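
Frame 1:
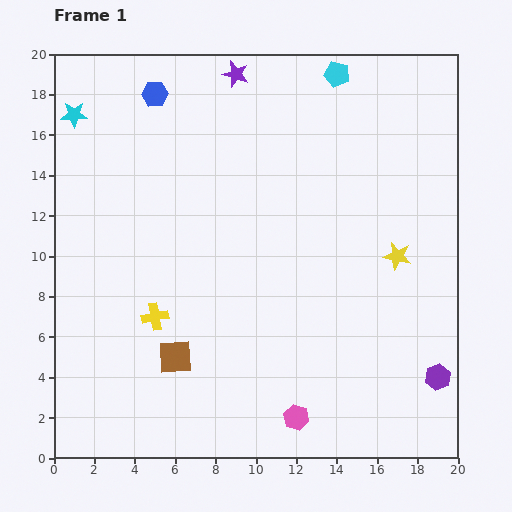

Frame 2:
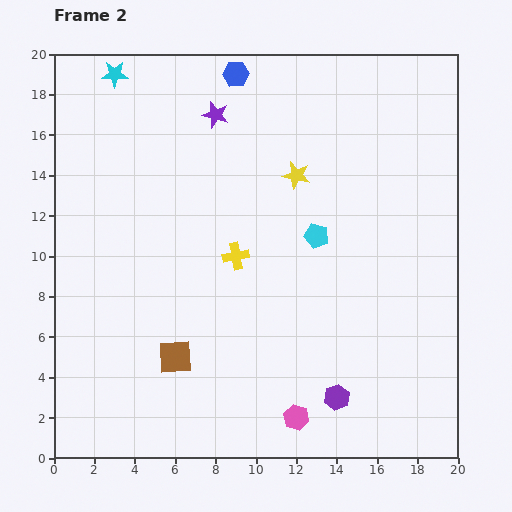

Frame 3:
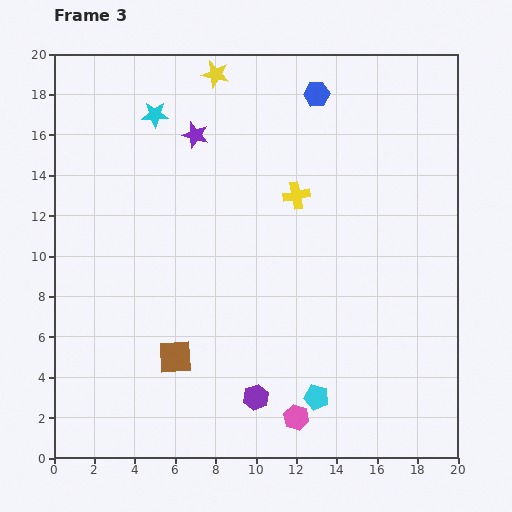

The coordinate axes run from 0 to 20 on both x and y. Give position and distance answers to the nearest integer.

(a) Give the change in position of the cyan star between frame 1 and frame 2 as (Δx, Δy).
(2, 2)

The cyan star was at (1, 17) in frame 1 and (3, 19) in frame 2.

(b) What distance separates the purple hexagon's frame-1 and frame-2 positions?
5

The purple hexagon moved from (19, 4) to (14, 3), a distance of √(5² + 1²) ≈ 5.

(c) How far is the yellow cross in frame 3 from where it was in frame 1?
9

The yellow cross moved from (5, 7) to (12, 13), a distance of √(7² + 6²) ≈ 9.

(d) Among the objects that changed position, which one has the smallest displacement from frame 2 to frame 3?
the purple star

(moved 1)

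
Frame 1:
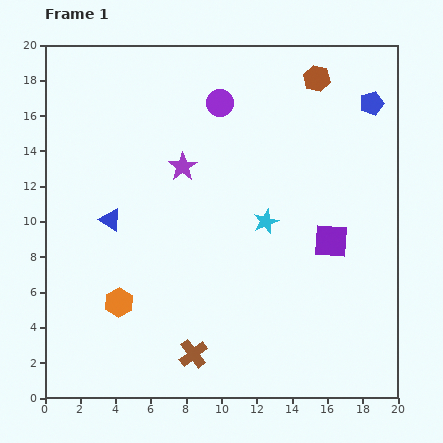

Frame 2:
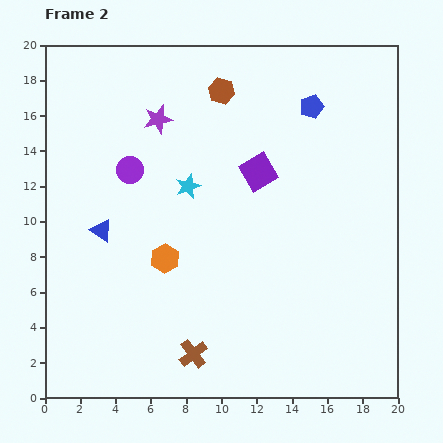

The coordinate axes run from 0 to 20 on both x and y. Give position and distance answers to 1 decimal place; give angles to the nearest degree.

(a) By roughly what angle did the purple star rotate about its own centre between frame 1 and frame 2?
22° clockwise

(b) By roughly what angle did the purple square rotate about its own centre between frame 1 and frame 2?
34° counter-clockwise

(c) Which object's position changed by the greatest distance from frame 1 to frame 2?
the purple circle

(moved 6.4; next 5.7)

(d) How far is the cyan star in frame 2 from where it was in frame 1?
4.8

The cyan star moved from (12.5, 10.0) to (8.1, 12.0), a distance of √(4.4² + 2.0²) ≈ 4.8.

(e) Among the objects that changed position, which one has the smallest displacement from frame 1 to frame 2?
the blue triangle

(moved 0.8)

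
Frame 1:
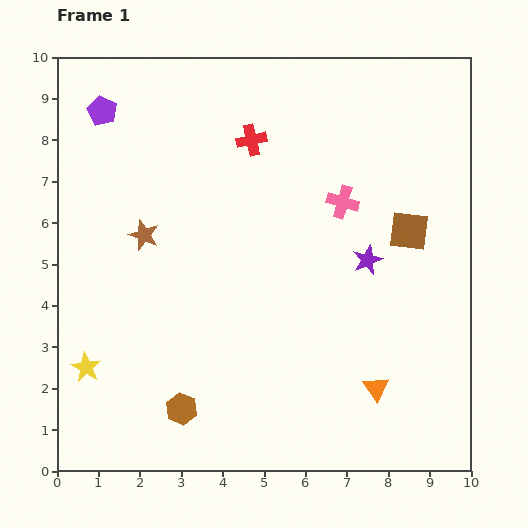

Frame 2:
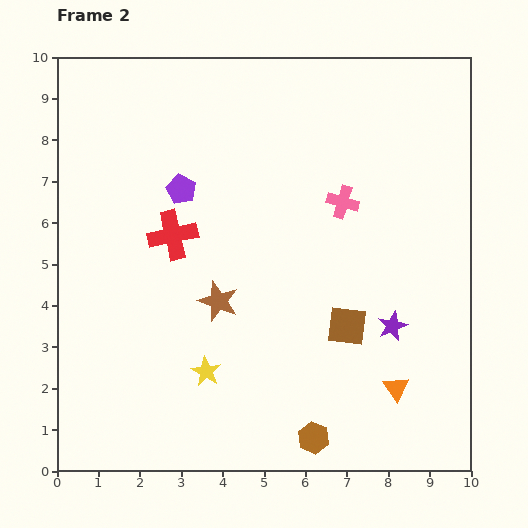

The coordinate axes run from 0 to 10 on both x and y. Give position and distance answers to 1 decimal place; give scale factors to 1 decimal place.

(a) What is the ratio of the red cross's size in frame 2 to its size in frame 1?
1.6×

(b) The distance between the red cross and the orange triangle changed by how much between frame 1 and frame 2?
-0.2

Distance in frame 1: 6.7. Distance in frame 2: 6.5.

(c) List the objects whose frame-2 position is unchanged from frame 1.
the pink cross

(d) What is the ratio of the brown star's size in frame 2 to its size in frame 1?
1.3×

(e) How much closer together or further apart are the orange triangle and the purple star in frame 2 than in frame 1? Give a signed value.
-1.6

Distance in frame 1: 3.1. Distance in frame 2: 1.5.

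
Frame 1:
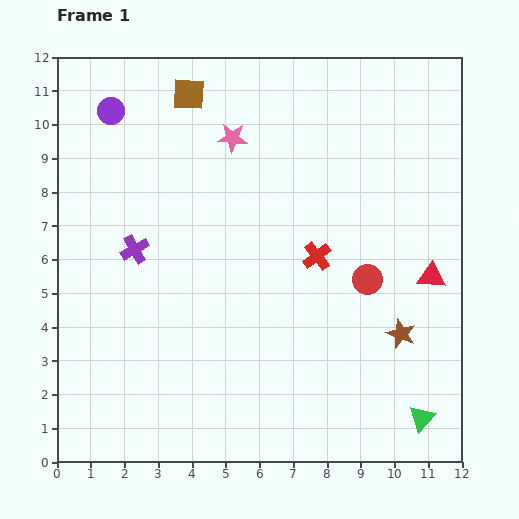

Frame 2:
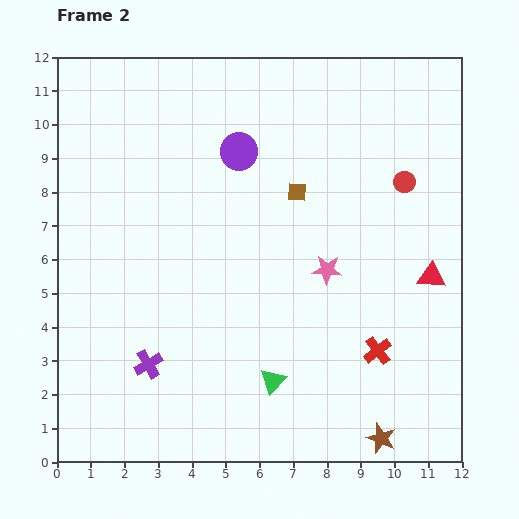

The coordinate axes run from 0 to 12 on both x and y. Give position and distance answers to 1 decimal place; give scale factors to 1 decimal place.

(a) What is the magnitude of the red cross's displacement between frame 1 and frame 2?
3.3

The red cross moved from (7.7, 6.1) to (9.5, 3.3), a distance of √(1.8² + 2.8²) ≈ 3.3.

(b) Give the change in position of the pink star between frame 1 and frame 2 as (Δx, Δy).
(2.8, -3.9)

The pink star was at (5.2, 9.6) in frame 1 and (8.0, 5.7) in frame 2.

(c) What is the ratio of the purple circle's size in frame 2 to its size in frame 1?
1.4×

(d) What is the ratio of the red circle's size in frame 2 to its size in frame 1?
0.7×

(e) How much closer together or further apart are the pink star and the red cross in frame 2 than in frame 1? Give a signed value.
-1.5

Distance in frame 1: 4.3. Distance in frame 2: 2.8.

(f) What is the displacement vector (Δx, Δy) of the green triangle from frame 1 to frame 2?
(-4.4, 1.1)

The green triangle was at (10.8, 1.3) in frame 1 and (6.4, 2.4) in frame 2.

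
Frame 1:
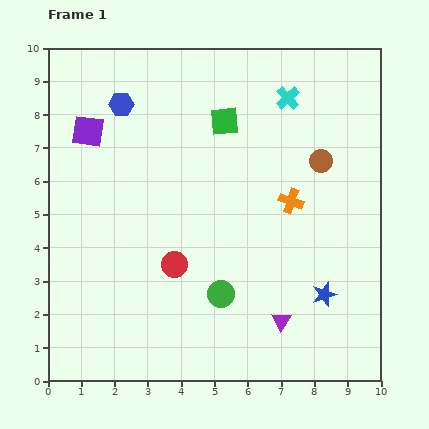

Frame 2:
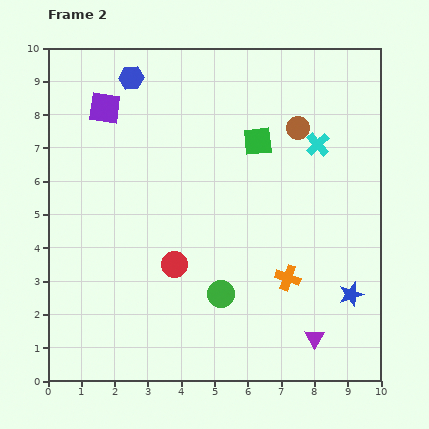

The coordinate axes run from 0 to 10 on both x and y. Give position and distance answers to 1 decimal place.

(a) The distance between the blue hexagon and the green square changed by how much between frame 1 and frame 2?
+1.1

Distance in frame 1: 3.1. Distance in frame 2: 4.2.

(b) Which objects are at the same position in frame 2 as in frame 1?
the green circle, the red circle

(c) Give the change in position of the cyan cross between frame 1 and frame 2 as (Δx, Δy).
(0.9, -1.4)

The cyan cross was at (7.2, 8.5) in frame 1 and (8.1, 7.1) in frame 2.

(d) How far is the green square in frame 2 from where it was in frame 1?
1.2

The green square moved from (5.3, 7.8) to (6.3, 7.2), a distance of √(1.0² + 0.6²) ≈ 1.2.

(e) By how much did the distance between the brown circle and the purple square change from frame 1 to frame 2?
-1.3

Distance in frame 1: 7.1. Distance in frame 2: 5.8.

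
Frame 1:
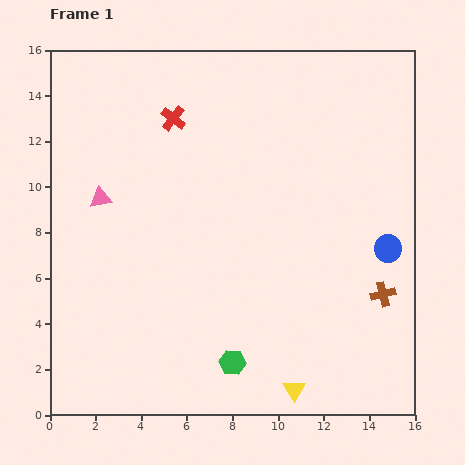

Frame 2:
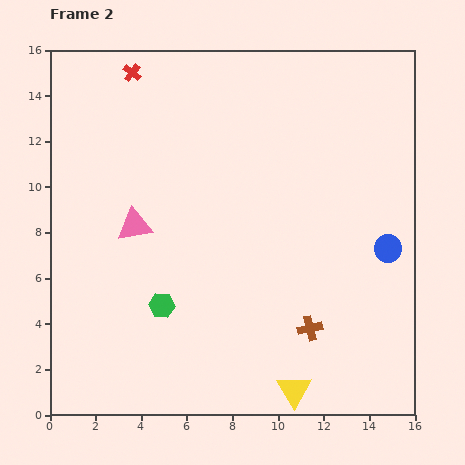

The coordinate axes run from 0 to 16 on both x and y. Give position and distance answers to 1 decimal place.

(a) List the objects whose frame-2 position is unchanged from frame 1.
the blue circle, the yellow triangle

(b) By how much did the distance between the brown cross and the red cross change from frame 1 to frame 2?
+1.6

Distance in frame 1: 12.0. Distance in frame 2: 13.6.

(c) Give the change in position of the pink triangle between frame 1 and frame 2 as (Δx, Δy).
(1.5, -1.2)

The pink triangle was at (2.2, 9.5) in frame 1 and (3.7, 8.3) in frame 2.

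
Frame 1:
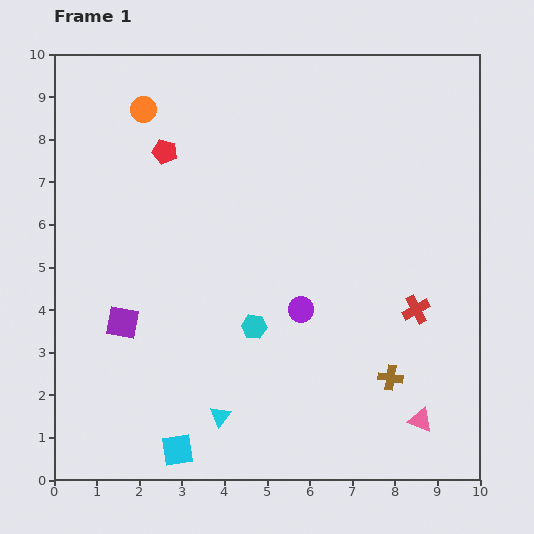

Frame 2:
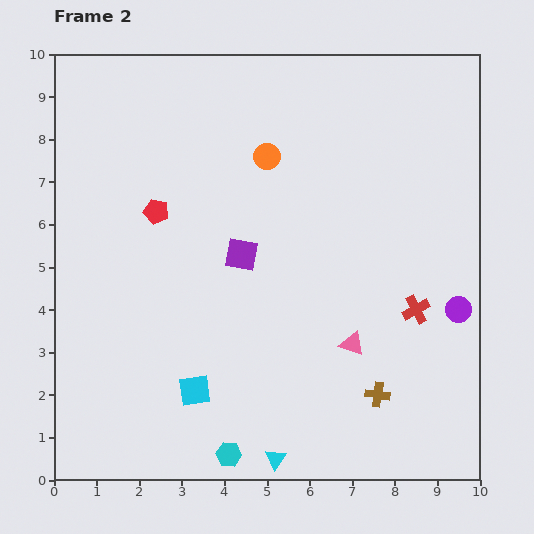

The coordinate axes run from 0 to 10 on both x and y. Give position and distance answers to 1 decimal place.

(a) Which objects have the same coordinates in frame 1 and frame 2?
the red cross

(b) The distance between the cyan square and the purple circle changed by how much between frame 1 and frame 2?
+2.1

Distance in frame 1: 4.4. Distance in frame 2: 6.5.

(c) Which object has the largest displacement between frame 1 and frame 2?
the purple circle

(moved 3.7; next 3.2)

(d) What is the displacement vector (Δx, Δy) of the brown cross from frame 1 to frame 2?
(-0.3, -0.4)

The brown cross was at (7.9, 2.4) in frame 1 and (7.6, 2.0) in frame 2.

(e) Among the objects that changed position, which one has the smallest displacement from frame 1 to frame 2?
the brown cross

(moved 0.5)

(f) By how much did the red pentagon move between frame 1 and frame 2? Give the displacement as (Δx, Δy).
(-0.2, -1.4)

The red pentagon was at (2.6, 7.7) in frame 1 and (2.4, 6.3) in frame 2.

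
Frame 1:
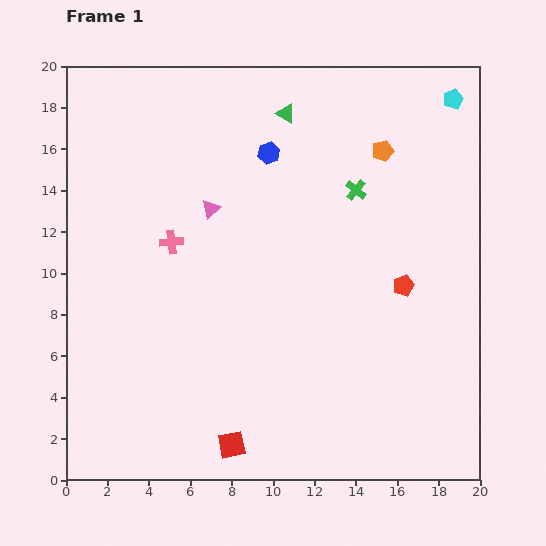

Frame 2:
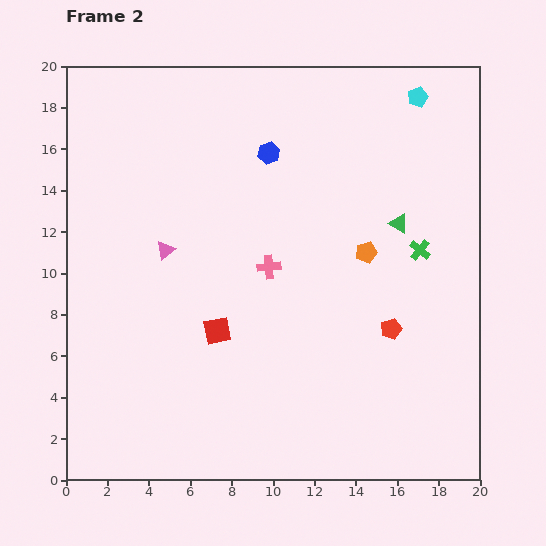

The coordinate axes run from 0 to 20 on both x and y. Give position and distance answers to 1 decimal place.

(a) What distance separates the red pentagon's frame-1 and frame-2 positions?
2.2

The red pentagon moved from (16.3, 9.4) to (15.7, 7.3), a distance of √(0.6² + 2.1²) ≈ 2.2.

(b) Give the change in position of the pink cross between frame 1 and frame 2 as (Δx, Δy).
(4.7, -1.2)

The pink cross was at (5.1, 11.5) in frame 1 and (9.8, 10.3) in frame 2.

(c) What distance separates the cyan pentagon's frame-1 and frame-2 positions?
1.7

The cyan pentagon moved from (18.7, 18.4) to (17.0, 18.5), a distance of √(1.7² + 0.1²) ≈ 1.7.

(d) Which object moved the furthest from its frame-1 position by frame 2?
the green triangle

(moved 7.6; next 5.5)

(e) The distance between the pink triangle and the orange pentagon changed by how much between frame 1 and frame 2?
+0.9

Distance in frame 1: 8.8. Distance in frame 2: 9.7.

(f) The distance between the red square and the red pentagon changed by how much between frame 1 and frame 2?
-2.9

Distance in frame 1: 11.3. Distance in frame 2: 8.4.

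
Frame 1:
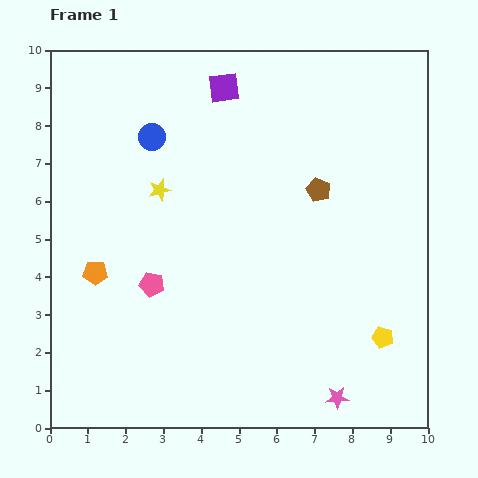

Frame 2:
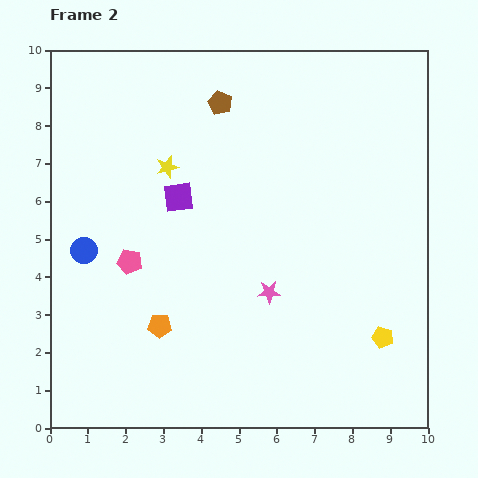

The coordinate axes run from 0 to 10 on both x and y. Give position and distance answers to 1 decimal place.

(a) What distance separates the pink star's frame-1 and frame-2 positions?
3.3

The pink star moved from (7.6, 0.8) to (5.8, 3.6), a distance of √(1.8² + 2.8²) ≈ 3.3.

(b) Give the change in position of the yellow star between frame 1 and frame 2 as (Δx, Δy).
(0.2, 0.6)

The yellow star was at (2.9, 6.3) in frame 1 and (3.1, 6.9) in frame 2.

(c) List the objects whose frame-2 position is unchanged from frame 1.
the yellow pentagon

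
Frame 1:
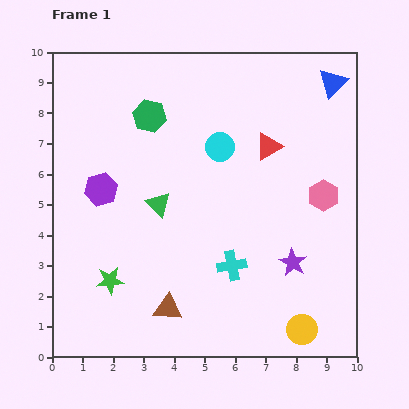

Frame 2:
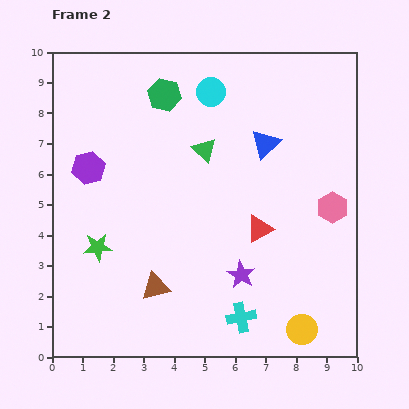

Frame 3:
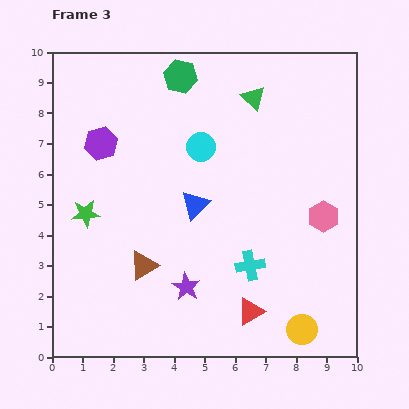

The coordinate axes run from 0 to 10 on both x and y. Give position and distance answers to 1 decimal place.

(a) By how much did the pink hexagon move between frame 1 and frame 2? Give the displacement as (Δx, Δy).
(0.3, -0.4)

The pink hexagon was at (8.9, 5.3) in frame 1 and (9.2, 4.9) in frame 2.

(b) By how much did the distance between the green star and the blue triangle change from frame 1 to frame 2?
-3.3

Distance in frame 1: 9.8. Distance in frame 2: 6.5.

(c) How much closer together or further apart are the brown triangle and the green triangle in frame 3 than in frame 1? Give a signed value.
+3.2

Distance in frame 1: 3.4. Distance in frame 3: 6.6.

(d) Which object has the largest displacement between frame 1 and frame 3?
the blue triangle

(moved 6.0; next 5.4)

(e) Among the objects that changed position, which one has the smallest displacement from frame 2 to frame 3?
the pink hexagon

(moved 0.4)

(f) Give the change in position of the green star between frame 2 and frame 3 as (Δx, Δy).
(-0.4, 1.1)

The green star was at (1.5, 3.6) in frame 2 and (1.1, 4.7) in frame 3.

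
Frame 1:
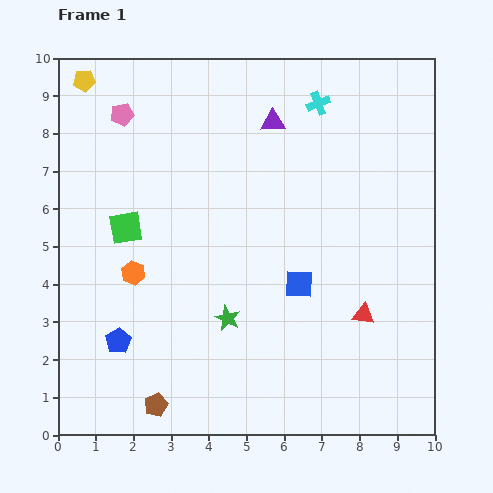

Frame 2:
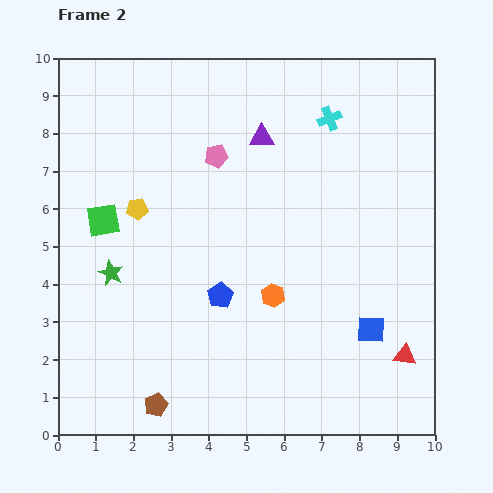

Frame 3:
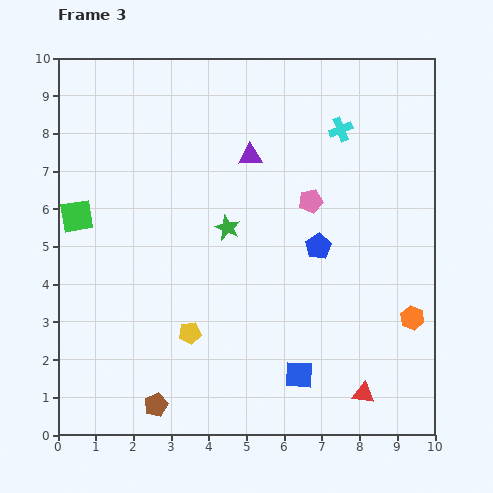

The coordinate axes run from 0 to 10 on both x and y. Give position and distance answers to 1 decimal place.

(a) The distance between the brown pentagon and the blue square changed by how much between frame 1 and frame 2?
+1.0

Distance in frame 1: 5.0. Distance in frame 2: 6.0.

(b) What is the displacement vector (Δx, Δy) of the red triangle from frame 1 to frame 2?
(1.1, -1.1)

The red triangle was at (8.1, 3.2) in frame 1 and (9.2, 2.1) in frame 2.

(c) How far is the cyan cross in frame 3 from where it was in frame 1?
0.9

The cyan cross moved from (6.9, 8.8) to (7.5, 8.1), a distance of √(0.6² + 0.7²) ≈ 0.9.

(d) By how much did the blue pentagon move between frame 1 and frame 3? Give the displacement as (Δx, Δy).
(5.3, 2.5)

The blue pentagon was at (1.6, 2.5) in frame 1 and (6.9, 5.0) in frame 3.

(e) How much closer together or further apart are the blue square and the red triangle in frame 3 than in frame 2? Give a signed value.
+0.7

Distance in frame 2: 1.1. Distance in frame 3: 1.8.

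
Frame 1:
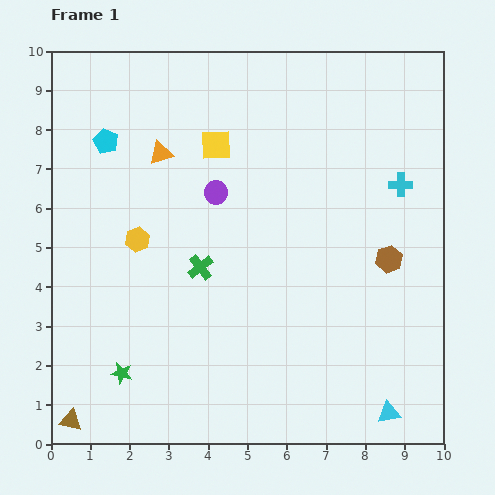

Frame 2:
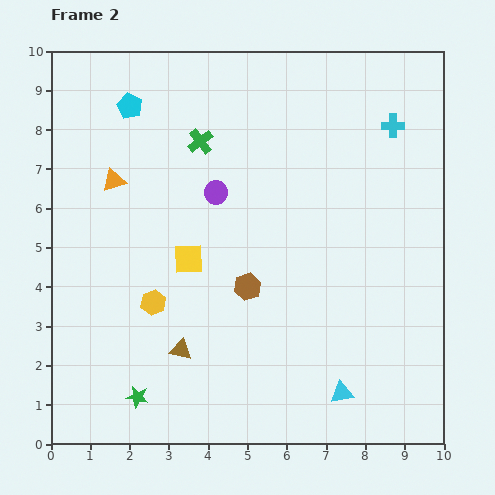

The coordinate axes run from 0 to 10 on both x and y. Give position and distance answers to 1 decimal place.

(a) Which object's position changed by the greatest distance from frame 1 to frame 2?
the brown hexagon

(moved 3.7; next 3.3)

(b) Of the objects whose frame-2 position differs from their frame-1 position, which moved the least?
the green star

(moved 0.7)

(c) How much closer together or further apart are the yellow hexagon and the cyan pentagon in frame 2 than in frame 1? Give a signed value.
+2.4

Distance in frame 1: 2.6. Distance in frame 2: 5.0.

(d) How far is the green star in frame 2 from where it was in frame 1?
0.7

The green star moved from (1.8, 1.8) to (2.2, 1.2), a distance of √(0.4² + 0.6²) ≈ 0.7.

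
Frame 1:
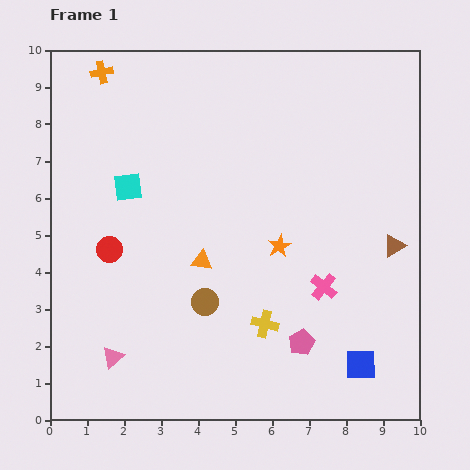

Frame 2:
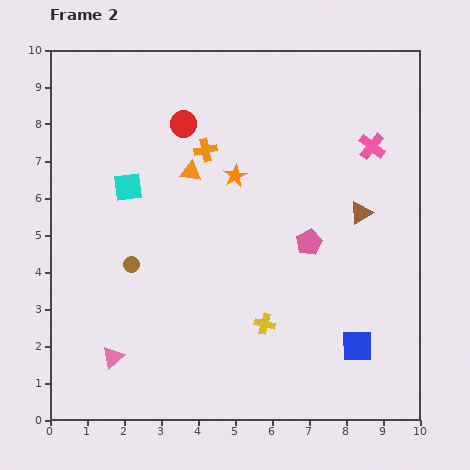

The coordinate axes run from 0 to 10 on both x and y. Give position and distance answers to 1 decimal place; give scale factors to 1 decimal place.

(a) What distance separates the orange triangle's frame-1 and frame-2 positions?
2.4

The orange triangle moved from (4.1, 4.3) to (3.8, 6.7), a distance of √(0.3² + 2.4²) ≈ 2.4.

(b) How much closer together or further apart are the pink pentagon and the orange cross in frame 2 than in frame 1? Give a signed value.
-5.3

Distance in frame 1: 9.1. Distance in frame 2: 3.8.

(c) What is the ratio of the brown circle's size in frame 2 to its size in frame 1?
0.6×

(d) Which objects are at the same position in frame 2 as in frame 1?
the pink triangle, the yellow cross, the cyan square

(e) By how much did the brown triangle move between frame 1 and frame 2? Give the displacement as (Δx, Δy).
(-0.9, 0.9)

The brown triangle was at (9.3, 4.7) in frame 1 and (8.4, 5.6) in frame 2.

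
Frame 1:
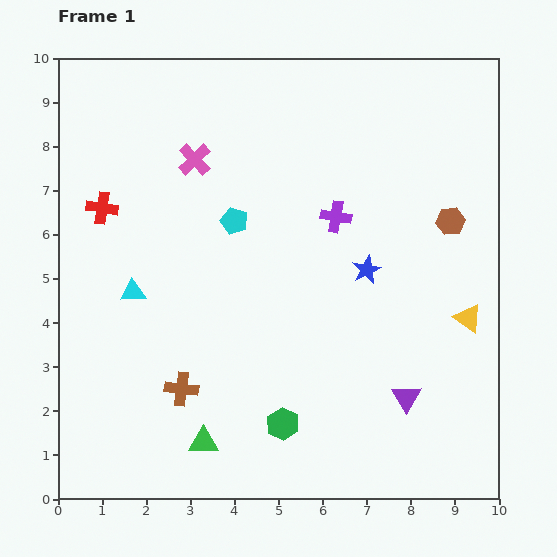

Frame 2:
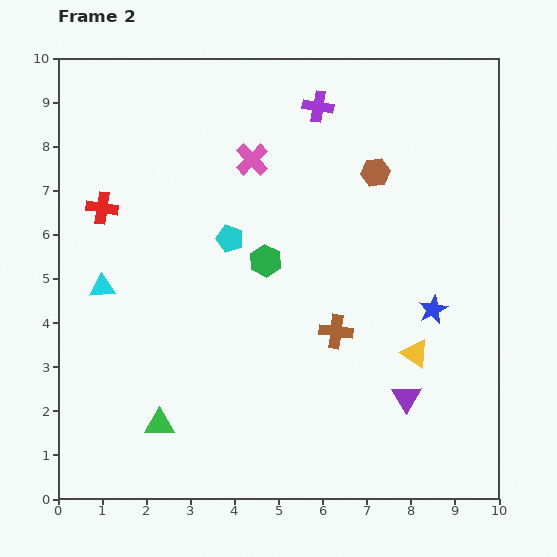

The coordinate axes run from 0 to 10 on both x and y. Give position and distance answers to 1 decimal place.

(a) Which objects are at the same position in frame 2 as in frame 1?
the red cross, the purple triangle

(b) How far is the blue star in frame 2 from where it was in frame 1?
1.7

The blue star moved from (7.0, 5.2) to (8.5, 4.3), a distance of √(1.5² + 0.9²) ≈ 1.7.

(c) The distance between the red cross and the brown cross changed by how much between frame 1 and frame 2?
+1.5

Distance in frame 1: 4.5. Distance in frame 2: 6.0.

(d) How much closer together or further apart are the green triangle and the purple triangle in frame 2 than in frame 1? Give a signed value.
+0.9

Distance in frame 1: 4.7. Distance in frame 2: 5.6.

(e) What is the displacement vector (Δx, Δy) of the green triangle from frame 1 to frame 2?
(-1.0, 0.4)

The green triangle was at (3.3, 1.3) in frame 1 and (2.3, 1.7) in frame 2.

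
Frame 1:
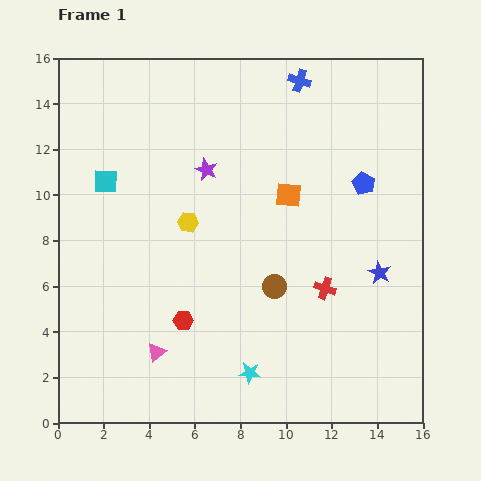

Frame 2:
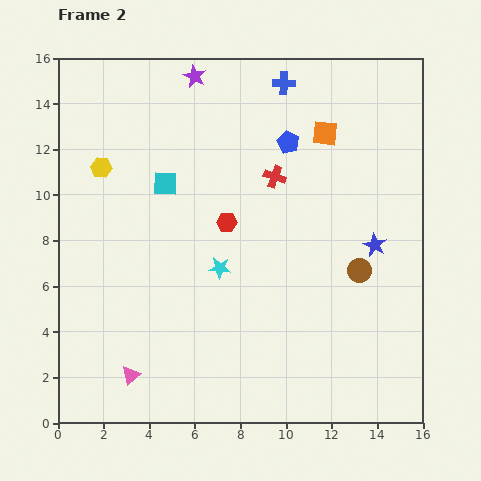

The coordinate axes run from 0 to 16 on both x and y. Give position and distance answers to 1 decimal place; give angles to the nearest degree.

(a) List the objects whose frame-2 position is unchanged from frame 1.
none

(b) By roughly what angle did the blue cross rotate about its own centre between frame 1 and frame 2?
15° counter-clockwise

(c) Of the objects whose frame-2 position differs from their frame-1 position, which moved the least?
the blue cross

(moved 0.7)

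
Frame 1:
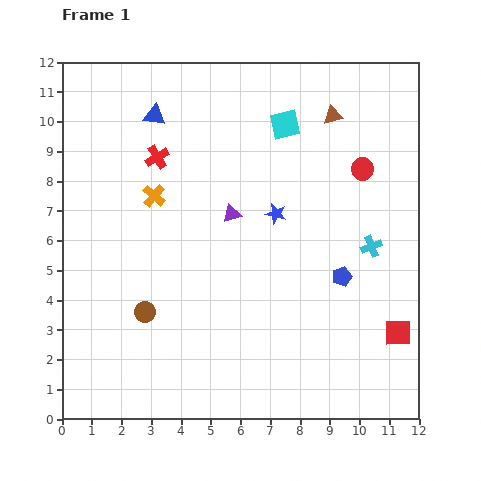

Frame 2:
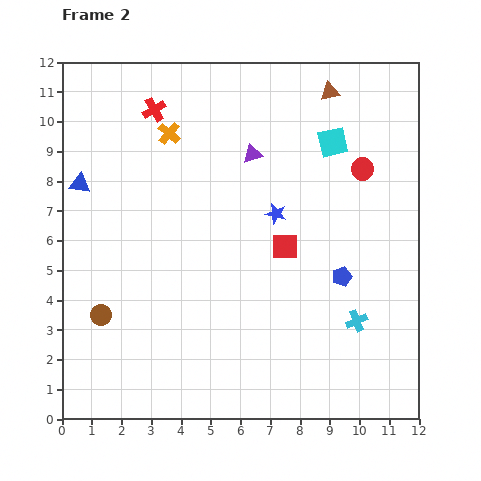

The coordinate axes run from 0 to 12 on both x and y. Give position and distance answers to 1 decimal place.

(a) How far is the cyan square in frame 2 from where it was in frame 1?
1.7

The cyan square moved from (7.5, 9.9) to (9.1, 9.3), a distance of √(1.6² + 0.6²) ≈ 1.7.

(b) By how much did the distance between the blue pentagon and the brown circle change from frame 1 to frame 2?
+1.5

Distance in frame 1: 6.7. Distance in frame 2: 8.2.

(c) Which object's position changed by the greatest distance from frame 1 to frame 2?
the red square

(moved 4.8; next 3.4)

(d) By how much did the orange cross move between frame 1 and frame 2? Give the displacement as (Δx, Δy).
(0.5, 2.1)

The orange cross was at (3.1, 7.5) in frame 1 and (3.6, 9.6) in frame 2.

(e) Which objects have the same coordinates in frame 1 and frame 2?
the blue pentagon, the red circle, the blue star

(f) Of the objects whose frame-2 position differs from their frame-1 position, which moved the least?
the brown triangle

(moved 0.8)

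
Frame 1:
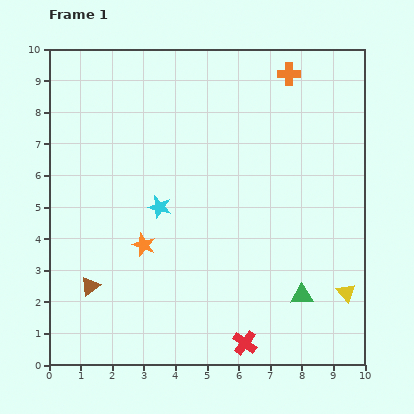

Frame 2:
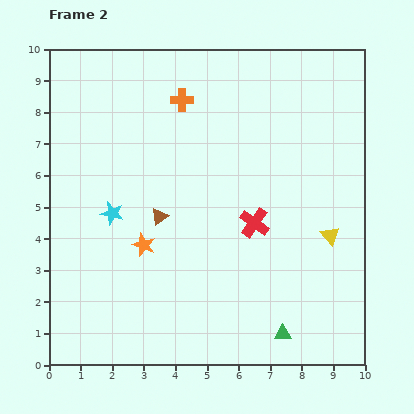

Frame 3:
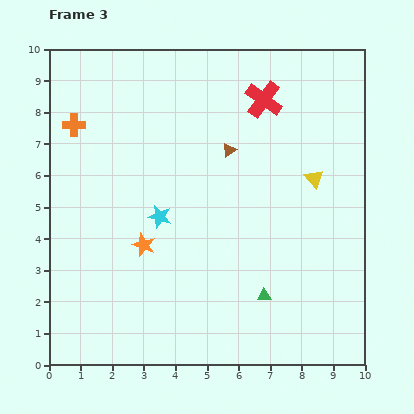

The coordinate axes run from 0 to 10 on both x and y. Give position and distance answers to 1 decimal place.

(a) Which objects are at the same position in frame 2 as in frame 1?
the orange star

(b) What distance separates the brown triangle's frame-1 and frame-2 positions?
3.1

The brown triangle moved from (1.3, 2.5) to (3.5, 4.7), a distance of √(2.2² + 2.2²) ≈ 3.1.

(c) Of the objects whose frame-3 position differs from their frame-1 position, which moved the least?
the cyan star

(moved 0.3)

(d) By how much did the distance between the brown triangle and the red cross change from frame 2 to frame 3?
-1.1

Distance in frame 2: 3.0. Distance in frame 3: 1.9.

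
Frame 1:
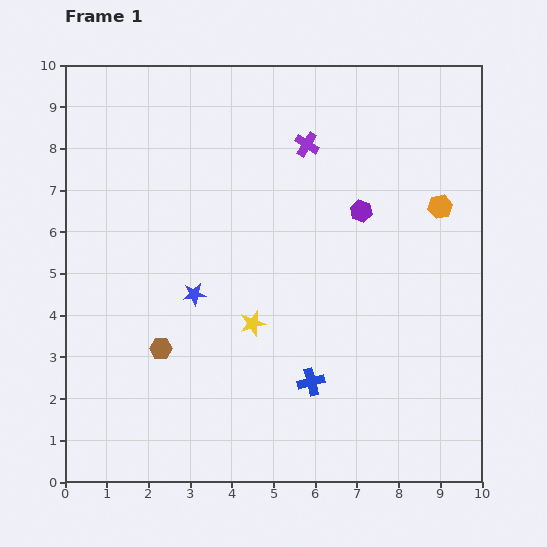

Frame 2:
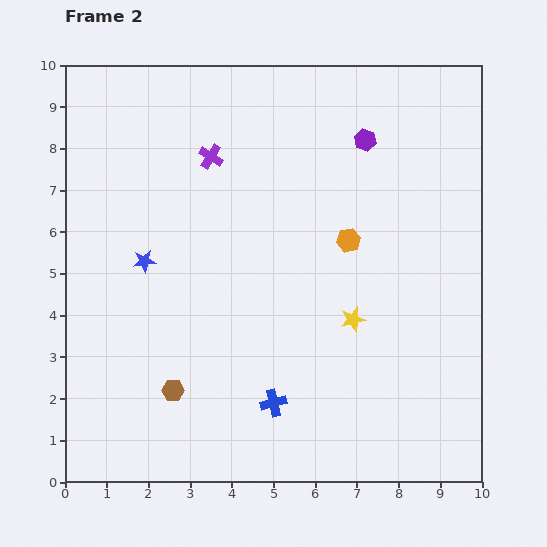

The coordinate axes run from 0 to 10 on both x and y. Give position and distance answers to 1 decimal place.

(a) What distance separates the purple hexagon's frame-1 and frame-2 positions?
1.7

The purple hexagon moved from (7.1, 6.5) to (7.2, 8.2), a distance of √(0.1² + 1.7²) ≈ 1.7.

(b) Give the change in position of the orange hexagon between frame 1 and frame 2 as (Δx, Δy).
(-2.2, -0.8)

The orange hexagon was at (9.0, 6.6) in frame 1 and (6.8, 5.8) in frame 2.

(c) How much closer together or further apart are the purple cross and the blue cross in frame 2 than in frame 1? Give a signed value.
+0.4

Distance in frame 1: 5.7. Distance in frame 2: 6.1.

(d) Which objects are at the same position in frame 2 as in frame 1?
none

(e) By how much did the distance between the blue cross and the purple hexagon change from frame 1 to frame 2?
+2.4

Distance in frame 1: 4.3. Distance in frame 2: 6.7.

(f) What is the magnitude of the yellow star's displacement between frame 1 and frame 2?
2.4

The yellow star moved from (4.5, 3.8) to (6.9, 3.9), a distance of √(2.4² + 0.1²) ≈ 2.4.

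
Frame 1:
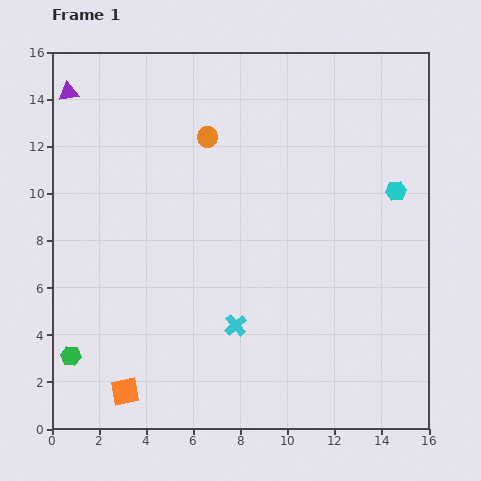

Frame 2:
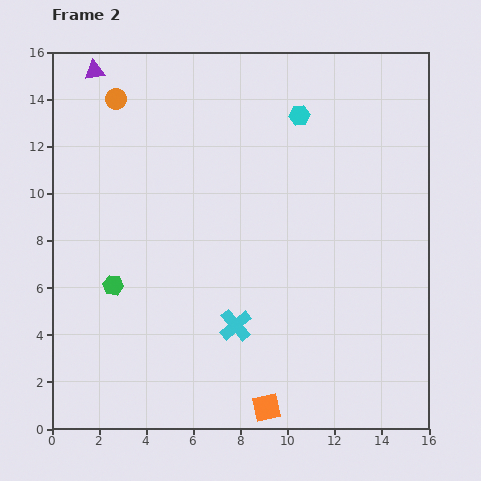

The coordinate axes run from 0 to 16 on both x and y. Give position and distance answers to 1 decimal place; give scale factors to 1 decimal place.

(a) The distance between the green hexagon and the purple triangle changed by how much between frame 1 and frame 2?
-2.1

Distance in frame 1: 11.2. Distance in frame 2: 9.1.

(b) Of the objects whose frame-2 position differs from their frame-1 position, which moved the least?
the purple triangle

(moved 1.4)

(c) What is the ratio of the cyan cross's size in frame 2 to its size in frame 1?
1.5×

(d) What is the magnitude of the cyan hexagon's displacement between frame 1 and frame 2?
5.2

The cyan hexagon moved from (14.6, 10.1) to (10.5, 13.3), a distance of √(4.1² + 3.2²) ≈ 5.2.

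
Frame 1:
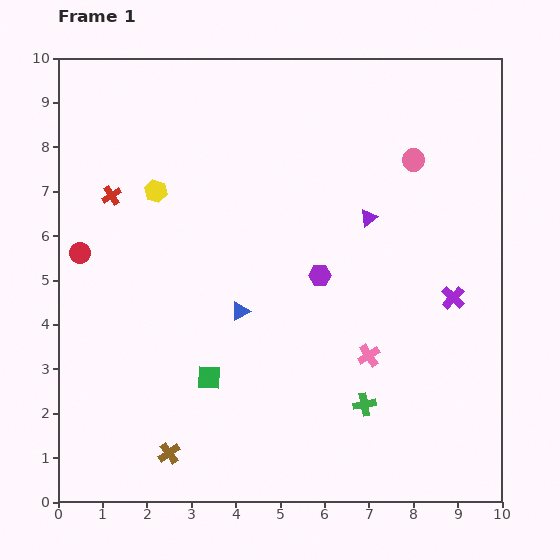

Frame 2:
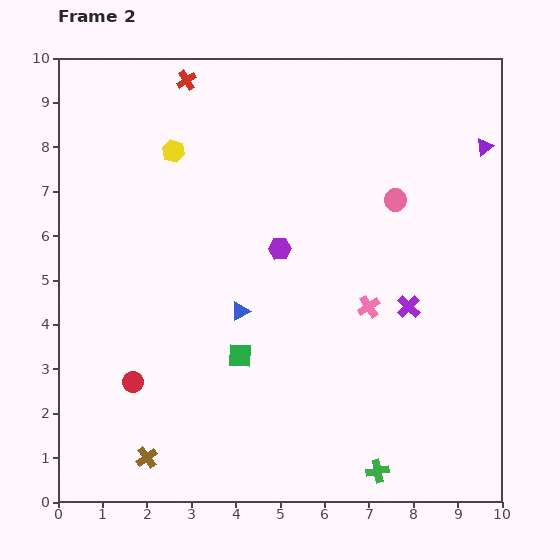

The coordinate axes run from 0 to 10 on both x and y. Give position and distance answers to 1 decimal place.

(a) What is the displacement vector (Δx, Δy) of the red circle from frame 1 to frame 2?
(1.2, -2.9)

The red circle was at (0.5, 5.6) in frame 1 and (1.7, 2.7) in frame 2.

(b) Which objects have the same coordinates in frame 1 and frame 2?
the blue triangle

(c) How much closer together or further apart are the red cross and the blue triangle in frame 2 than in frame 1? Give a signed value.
+1.4

Distance in frame 1: 3.9. Distance in frame 2: 5.3.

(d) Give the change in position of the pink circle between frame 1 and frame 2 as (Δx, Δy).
(-0.4, -0.9)

The pink circle was at (8.0, 7.7) in frame 1 and (7.6, 6.8) in frame 2.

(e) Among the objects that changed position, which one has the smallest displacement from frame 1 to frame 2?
the brown cross

(moved 0.5)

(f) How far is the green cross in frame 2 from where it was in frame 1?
1.5

The green cross moved from (6.9, 2.2) to (7.2, 0.7), a distance of √(0.3² + 1.5²) ≈ 1.5.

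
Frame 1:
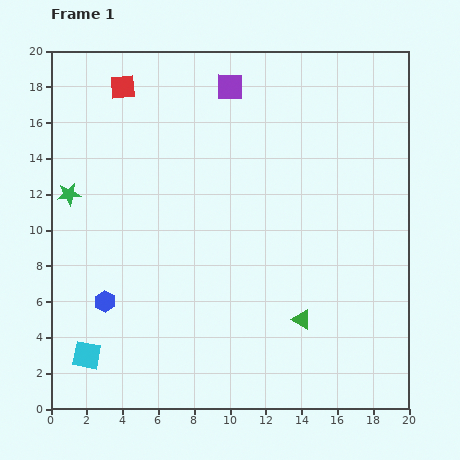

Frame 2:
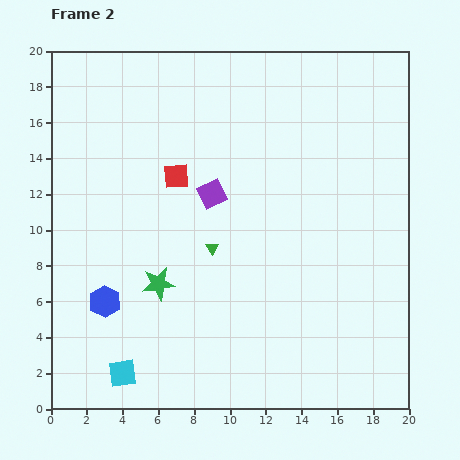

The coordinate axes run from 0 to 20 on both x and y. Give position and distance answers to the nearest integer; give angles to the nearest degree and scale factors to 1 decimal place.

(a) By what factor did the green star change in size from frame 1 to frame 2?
1.4×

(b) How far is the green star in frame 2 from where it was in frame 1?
7

The green star moved from (1, 12) to (6, 7), a distance of √(5² + 5²) ≈ 7.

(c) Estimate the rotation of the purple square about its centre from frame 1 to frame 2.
27° counter-clockwise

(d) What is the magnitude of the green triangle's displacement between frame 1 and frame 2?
6

The green triangle moved from (14, 5) to (9, 9), a distance of √(5² + 4²) ≈ 6.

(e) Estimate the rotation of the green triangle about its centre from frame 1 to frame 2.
29° clockwise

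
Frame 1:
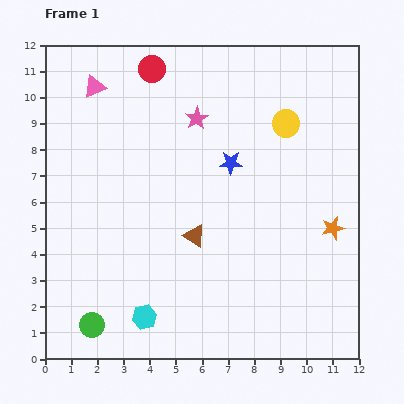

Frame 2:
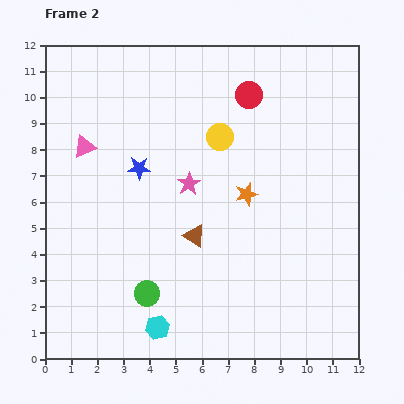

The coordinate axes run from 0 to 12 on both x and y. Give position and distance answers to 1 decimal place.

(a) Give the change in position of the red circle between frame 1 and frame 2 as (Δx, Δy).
(3.7, -1.0)

The red circle was at (4.1, 11.1) in frame 1 and (7.8, 10.1) in frame 2.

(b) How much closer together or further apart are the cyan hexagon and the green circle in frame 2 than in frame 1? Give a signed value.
-0.6

Distance in frame 1: 2.0. Distance in frame 2: 1.4.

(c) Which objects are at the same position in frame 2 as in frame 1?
the brown triangle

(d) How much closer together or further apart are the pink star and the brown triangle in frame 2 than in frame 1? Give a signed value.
-2.5

Distance in frame 1: 4.5. Distance in frame 2: 2.0.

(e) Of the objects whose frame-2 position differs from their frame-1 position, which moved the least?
the cyan hexagon

(moved 0.6)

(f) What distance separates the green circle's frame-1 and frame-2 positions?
2.4

The green circle moved from (1.8, 1.3) to (3.9, 2.5), a distance of √(2.1² + 1.2²) ≈ 2.4.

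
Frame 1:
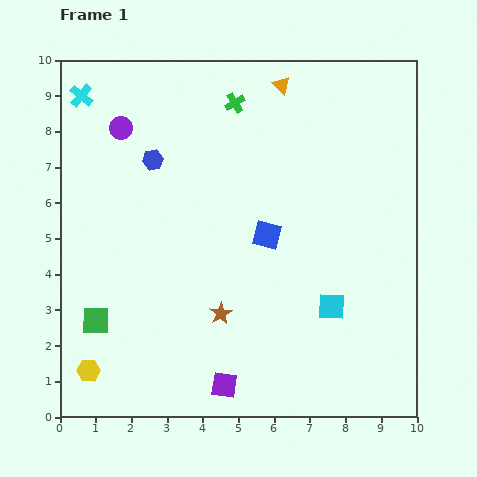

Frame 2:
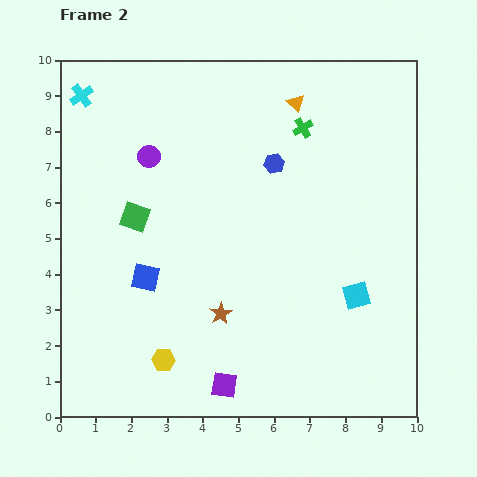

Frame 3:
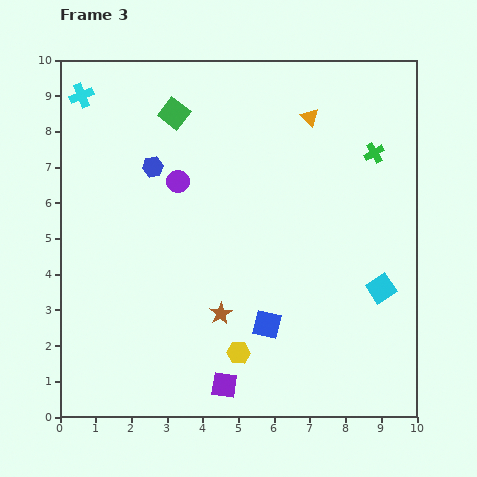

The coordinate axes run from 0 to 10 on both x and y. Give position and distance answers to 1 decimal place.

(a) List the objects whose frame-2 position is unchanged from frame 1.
the purple square, the cyan cross, the brown star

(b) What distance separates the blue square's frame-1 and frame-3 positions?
2.5

The blue square moved from (5.8, 5.1) to (5.8, 2.6), a distance of √(0.0² + 2.5²) ≈ 2.5.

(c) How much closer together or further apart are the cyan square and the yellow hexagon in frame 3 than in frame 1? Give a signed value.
-2.6

Distance in frame 1: 7.0. Distance in frame 3: 4.4.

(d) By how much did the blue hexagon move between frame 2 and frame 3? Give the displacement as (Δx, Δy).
(-3.4, -0.1)

The blue hexagon was at (6.0, 7.1) in frame 2 and (2.6, 7.0) in frame 3.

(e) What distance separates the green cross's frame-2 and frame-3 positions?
2.1

The green cross moved from (6.8, 8.1) to (8.8, 7.4), a distance of √(2.0² + 0.7²) ≈ 2.1.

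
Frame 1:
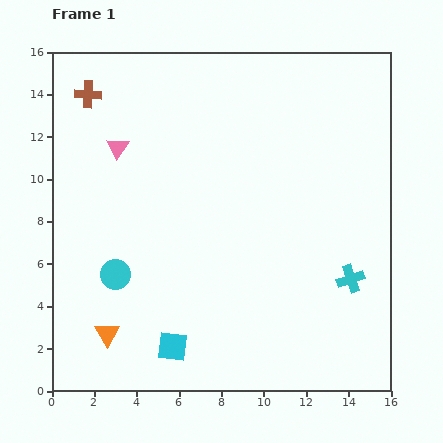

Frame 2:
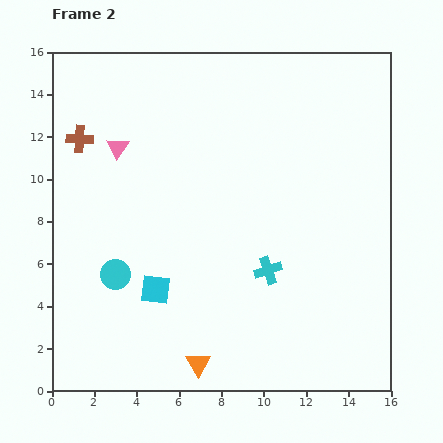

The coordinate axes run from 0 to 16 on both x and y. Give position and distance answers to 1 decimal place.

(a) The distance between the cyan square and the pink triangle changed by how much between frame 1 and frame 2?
-2.9

Distance in frame 1: 9.8. Distance in frame 2: 6.9.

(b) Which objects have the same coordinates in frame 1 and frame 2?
the cyan circle, the pink triangle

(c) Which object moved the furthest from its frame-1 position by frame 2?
the orange triangle

(moved 4.5; next 3.9)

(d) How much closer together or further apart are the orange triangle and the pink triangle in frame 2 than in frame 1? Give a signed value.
+2.1

Distance in frame 1: 8.8. Distance in frame 2: 10.9.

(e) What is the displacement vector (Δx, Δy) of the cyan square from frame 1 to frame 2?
(-0.8, 2.7)

The cyan square was at (5.7, 2.1) in frame 1 and (4.9, 4.8) in frame 2.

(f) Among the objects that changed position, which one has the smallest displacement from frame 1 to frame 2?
the brown cross

(moved 2.1)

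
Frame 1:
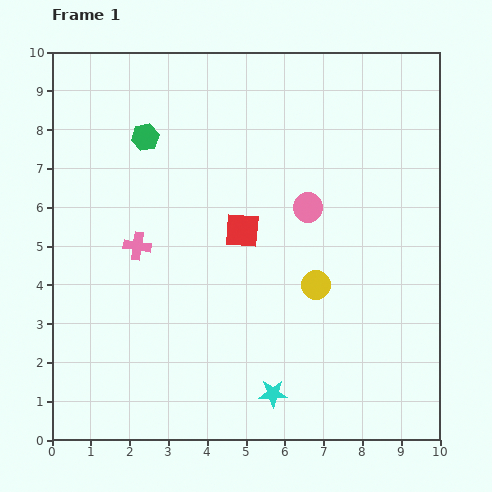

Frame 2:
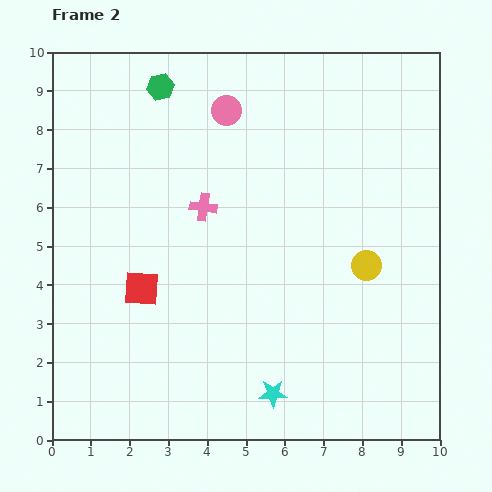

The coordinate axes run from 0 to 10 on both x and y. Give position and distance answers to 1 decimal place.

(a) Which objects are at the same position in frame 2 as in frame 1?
the cyan star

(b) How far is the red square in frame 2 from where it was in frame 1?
3.0

The red square moved from (4.9, 5.4) to (2.3, 3.9), a distance of √(2.6² + 1.5²) ≈ 3.0.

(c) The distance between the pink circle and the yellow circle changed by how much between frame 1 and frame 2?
+3.4

Distance in frame 1: 2.0. Distance in frame 2: 5.4.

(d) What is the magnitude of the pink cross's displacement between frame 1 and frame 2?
2.0

The pink cross moved from (2.2, 5.0) to (3.9, 6.0), a distance of √(1.7² + 1.0²) ≈ 2.0.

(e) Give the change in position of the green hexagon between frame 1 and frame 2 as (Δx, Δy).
(0.4, 1.3)

The green hexagon was at (2.4, 7.8) in frame 1 and (2.8, 9.1) in frame 2.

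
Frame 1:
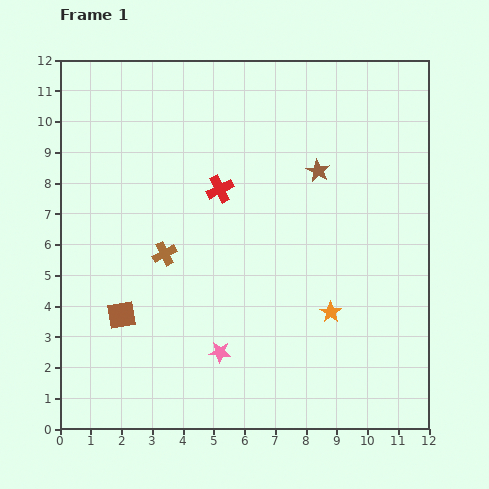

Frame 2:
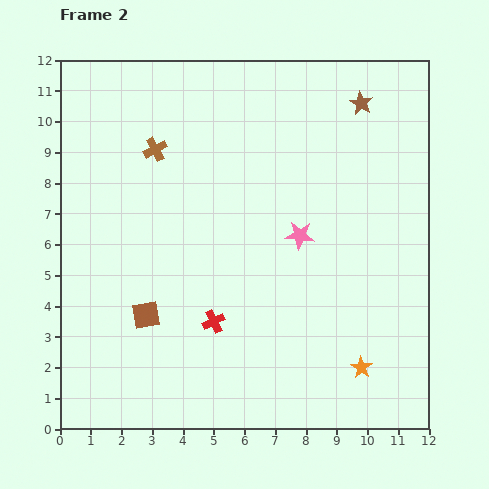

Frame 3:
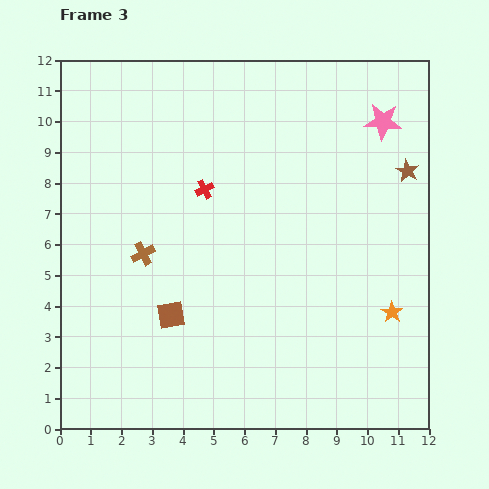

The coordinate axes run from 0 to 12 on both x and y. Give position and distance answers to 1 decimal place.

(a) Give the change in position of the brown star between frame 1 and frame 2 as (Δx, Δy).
(1.4, 2.2)

The brown star was at (8.4, 8.4) in frame 1 and (9.8, 10.6) in frame 2.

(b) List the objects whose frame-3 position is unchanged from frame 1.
none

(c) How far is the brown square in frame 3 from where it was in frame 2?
0.8

The brown square moved from (2.8, 3.7) to (3.6, 3.7), a distance of √(0.8² + 0.0²) ≈ 0.8.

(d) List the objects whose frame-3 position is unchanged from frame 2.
none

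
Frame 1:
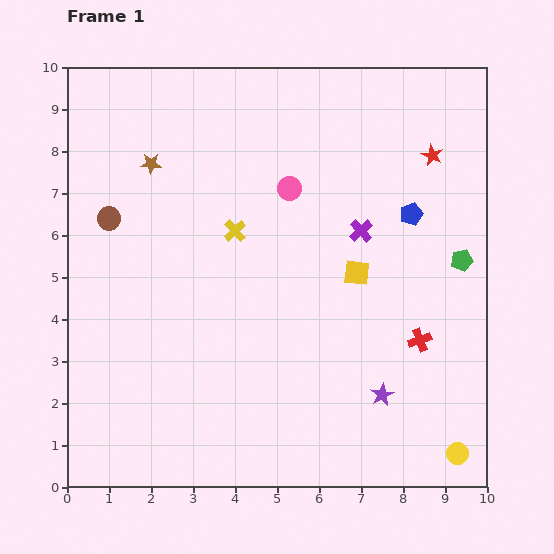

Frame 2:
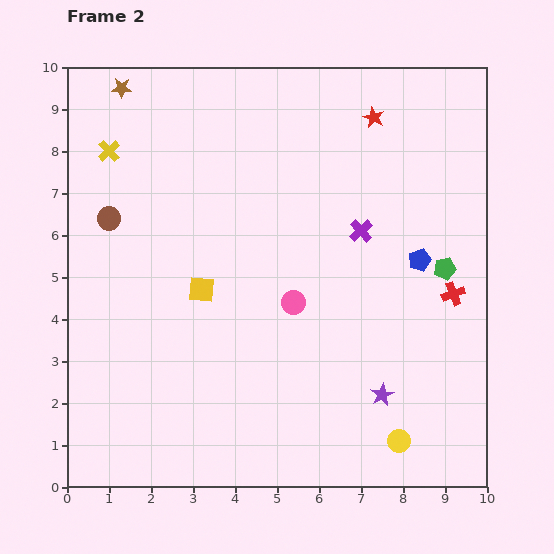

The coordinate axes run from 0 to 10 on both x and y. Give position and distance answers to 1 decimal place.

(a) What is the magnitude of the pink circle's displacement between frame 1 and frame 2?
2.7

The pink circle moved from (5.3, 7.1) to (5.4, 4.4), a distance of √(0.1² + 2.7²) ≈ 2.7.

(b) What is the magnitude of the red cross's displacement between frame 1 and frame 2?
1.4

The red cross moved from (8.4, 3.5) to (9.2, 4.6), a distance of √(0.8² + 1.1²) ≈ 1.4.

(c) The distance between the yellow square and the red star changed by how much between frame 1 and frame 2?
+2.5

Distance in frame 1: 3.3. Distance in frame 2: 5.8.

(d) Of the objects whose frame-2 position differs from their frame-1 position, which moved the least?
the green pentagon

(moved 0.4)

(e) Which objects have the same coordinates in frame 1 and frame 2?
the purple star, the purple cross, the brown circle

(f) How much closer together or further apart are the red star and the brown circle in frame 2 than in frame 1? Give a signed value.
-1.1

Distance in frame 1: 7.8. Distance in frame 2: 6.7.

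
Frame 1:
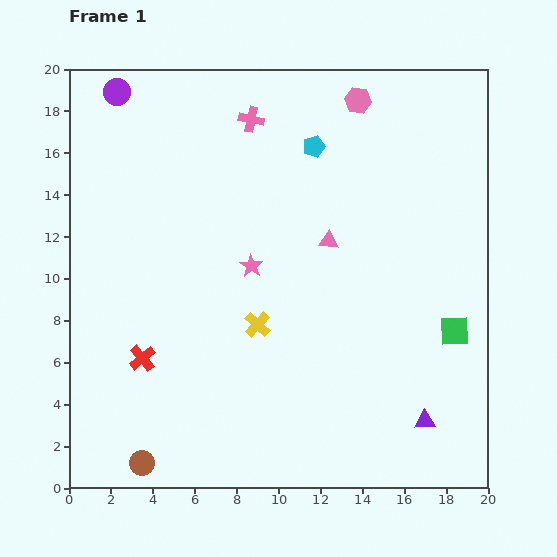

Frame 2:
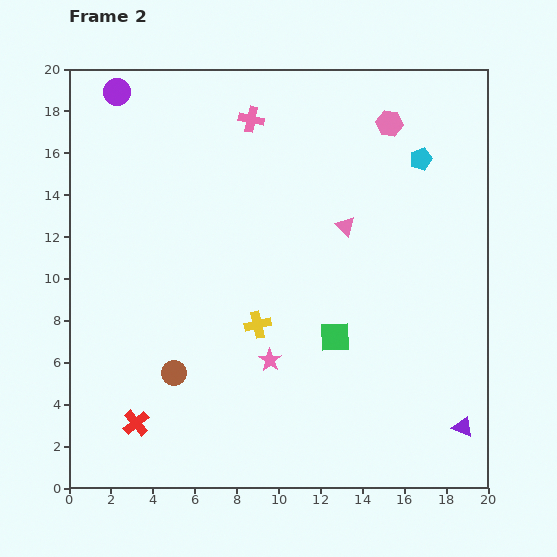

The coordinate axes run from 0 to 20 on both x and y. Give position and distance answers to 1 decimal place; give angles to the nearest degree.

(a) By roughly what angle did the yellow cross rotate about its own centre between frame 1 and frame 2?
37° clockwise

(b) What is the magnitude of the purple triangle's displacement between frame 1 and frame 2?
1.8

The purple triangle moved from (17.0, 3.2) to (18.8, 2.9), a distance of √(1.8² + 0.3²) ≈ 1.8.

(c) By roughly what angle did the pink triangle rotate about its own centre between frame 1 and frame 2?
39° clockwise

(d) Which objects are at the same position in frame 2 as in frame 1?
the purple circle, the pink cross, the yellow cross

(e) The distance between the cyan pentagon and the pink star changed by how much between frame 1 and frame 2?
+5.6

Distance in frame 1: 6.4. Distance in frame 2: 12.0.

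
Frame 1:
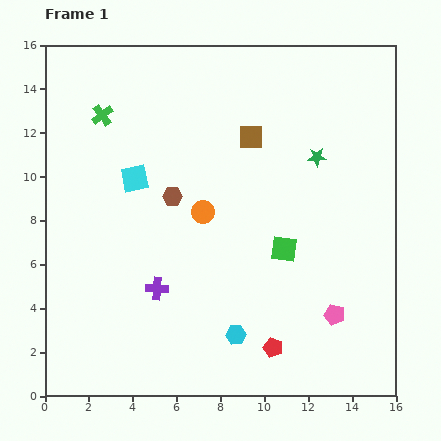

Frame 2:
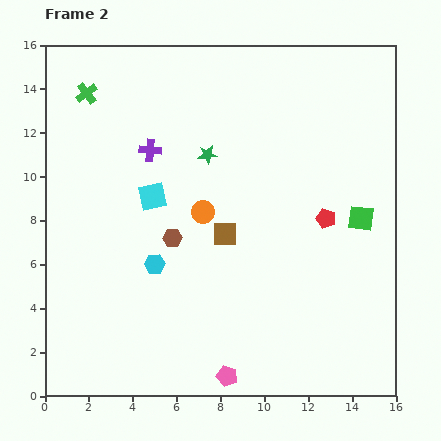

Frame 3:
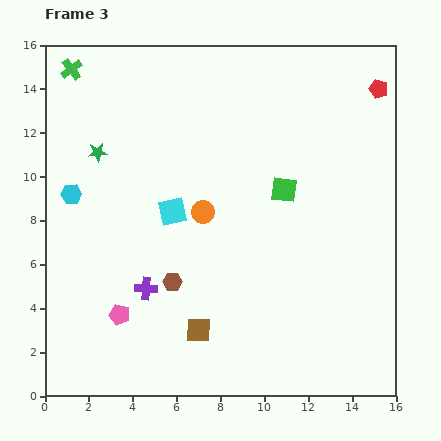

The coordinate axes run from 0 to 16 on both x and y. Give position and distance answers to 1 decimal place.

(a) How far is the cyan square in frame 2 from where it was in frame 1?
1.1

The cyan square moved from (4.1, 9.9) to (4.9, 9.1), a distance of √(0.8² + 0.8²) ≈ 1.1.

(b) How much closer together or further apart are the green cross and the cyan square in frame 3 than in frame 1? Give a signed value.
+4.7

Distance in frame 1: 3.3. Distance in frame 3: 8.0.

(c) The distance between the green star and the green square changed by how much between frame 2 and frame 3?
+1.1

Distance in frame 2: 7.6. Distance in frame 3: 8.7.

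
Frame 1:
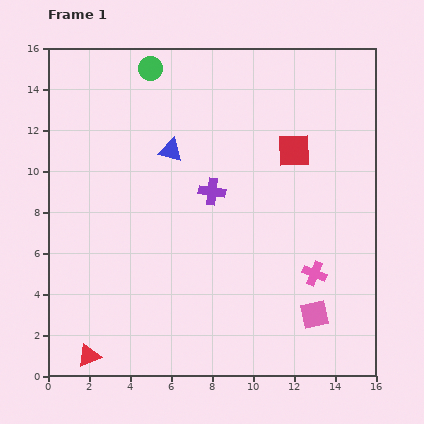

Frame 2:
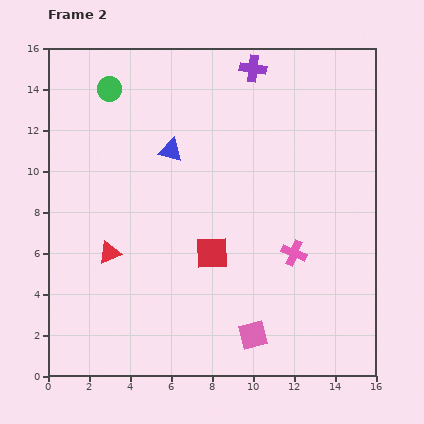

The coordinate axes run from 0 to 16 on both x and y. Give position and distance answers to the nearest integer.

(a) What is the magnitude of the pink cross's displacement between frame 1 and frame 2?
1

The pink cross moved from (13, 5) to (12, 6), a distance of √(1² + 1²) ≈ 1.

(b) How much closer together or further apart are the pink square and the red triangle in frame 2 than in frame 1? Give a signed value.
-3

Distance in frame 1: 11. Distance in frame 2: 8.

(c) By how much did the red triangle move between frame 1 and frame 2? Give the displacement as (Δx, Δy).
(1, 5)

The red triangle was at (2, 1) in frame 1 and (3, 6) in frame 2.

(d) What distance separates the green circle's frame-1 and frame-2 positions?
2

The green circle moved from (5, 15) to (3, 14), a distance of √(2² + 1²) ≈ 2.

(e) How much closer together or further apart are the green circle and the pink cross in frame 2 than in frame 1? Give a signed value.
-1

Distance in frame 1: 13. Distance in frame 2: 12.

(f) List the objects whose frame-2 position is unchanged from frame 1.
the blue triangle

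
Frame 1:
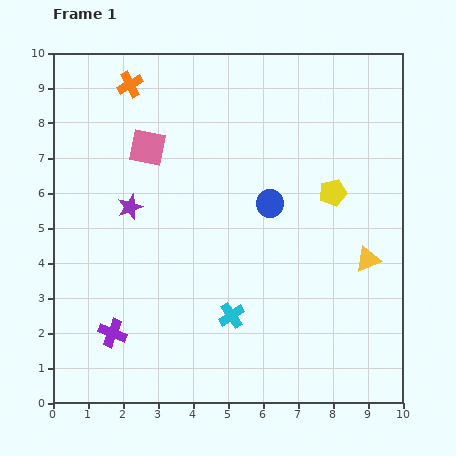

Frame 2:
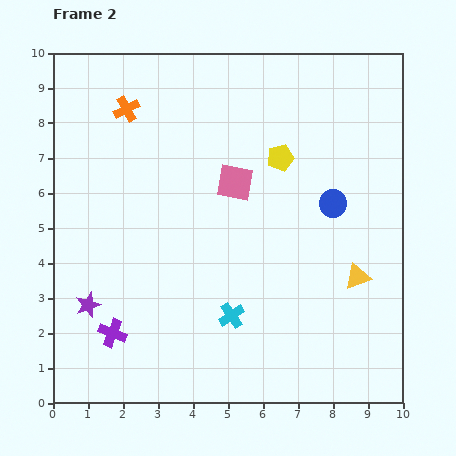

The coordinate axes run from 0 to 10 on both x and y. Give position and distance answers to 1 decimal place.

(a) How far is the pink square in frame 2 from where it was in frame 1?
2.7

The pink square moved from (2.7, 7.3) to (5.2, 6.3), a distance of √(2.5² + 1.0²) ≈ 2.7.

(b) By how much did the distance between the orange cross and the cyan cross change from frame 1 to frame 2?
-0.6

Distance in frame 1: 7.2. Distance in frame 2: 6.6.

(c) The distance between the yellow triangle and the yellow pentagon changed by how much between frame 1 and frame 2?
+1.9

Distance in frame 1: 2.1. Distance in frame 2: 4.0.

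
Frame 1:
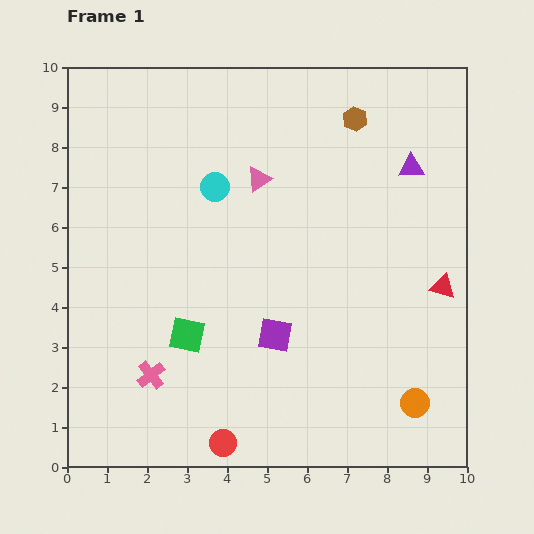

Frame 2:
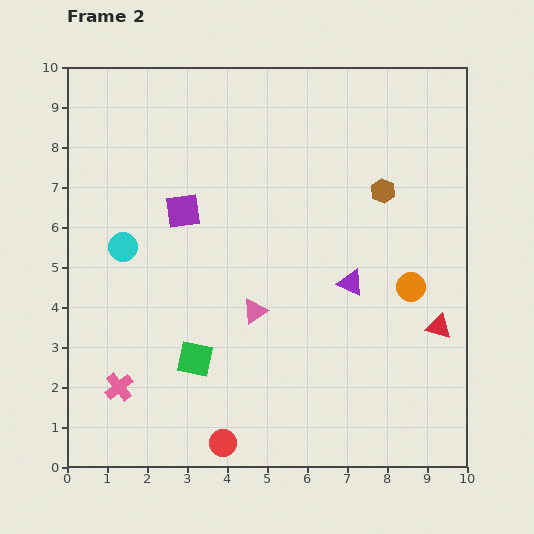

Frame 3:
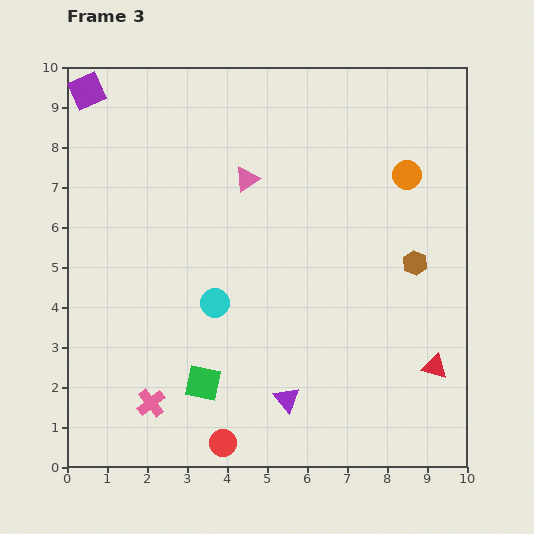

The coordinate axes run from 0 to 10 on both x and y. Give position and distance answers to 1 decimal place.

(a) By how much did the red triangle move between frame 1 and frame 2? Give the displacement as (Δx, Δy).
(-0.1, -1.0)

The red triangle was at (9.4, 4.5) in frame 1 and (9.3, 3.5) in frame 2.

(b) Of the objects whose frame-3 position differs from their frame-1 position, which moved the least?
the pink triangle

(moved 0.3)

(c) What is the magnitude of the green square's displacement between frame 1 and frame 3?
1.3

The green square moved from (3.0, 3.3) to (3.4, 2.1), a distance of √(0.4² + 1.2²) ≈ 1.3.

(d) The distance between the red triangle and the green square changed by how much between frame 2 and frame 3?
-0.4

Distance in frame 2: 6.2. Distance in frame 3: 5.8.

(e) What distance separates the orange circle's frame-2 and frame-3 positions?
2.8

The orange circle moved from (8.6, 4.5) to (8.5, 7.3), a distance of √(0.1² + 2.8²) ≈ 2.8.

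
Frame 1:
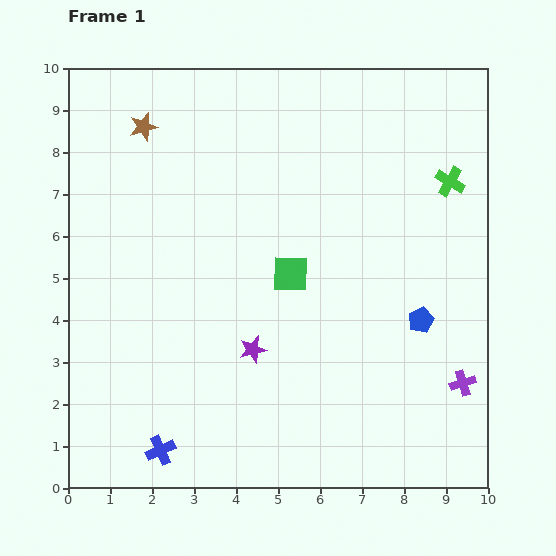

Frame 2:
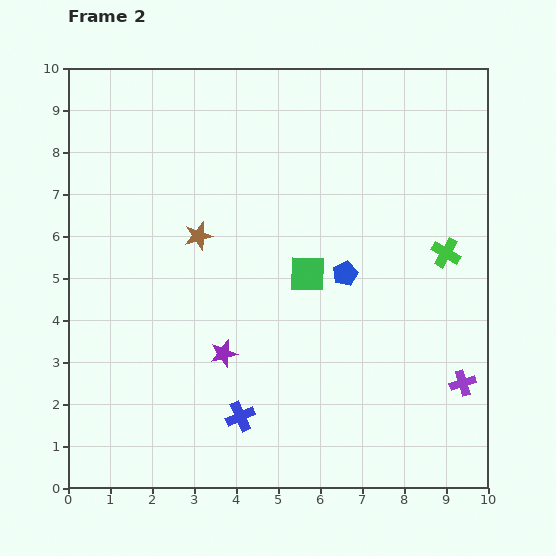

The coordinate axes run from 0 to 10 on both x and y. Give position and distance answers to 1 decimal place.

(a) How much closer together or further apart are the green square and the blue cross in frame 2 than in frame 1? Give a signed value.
-1.4

Distance in frame 1: 5.2. Distance in frame 2: 3.8.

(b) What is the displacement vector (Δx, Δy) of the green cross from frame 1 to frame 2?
(-0.1, -1.7)

The green cross was at (9.1, 7.3) in frame 1 and (9.0, 5.6) in frame 2.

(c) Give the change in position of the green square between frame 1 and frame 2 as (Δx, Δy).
(0.4, 0.0)

The green square was at (5.3, 5.1) in frame 1 and (5.7, 5.1) in frame 2.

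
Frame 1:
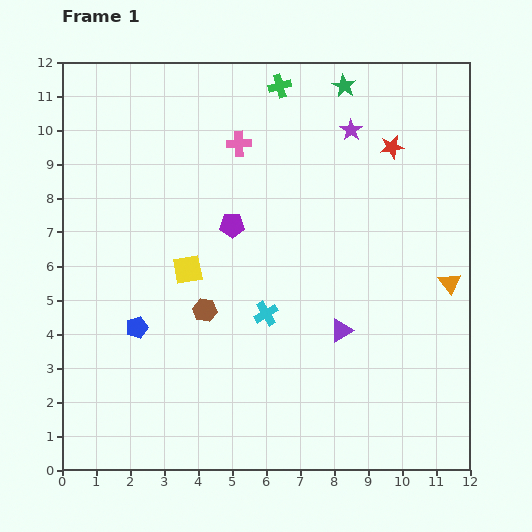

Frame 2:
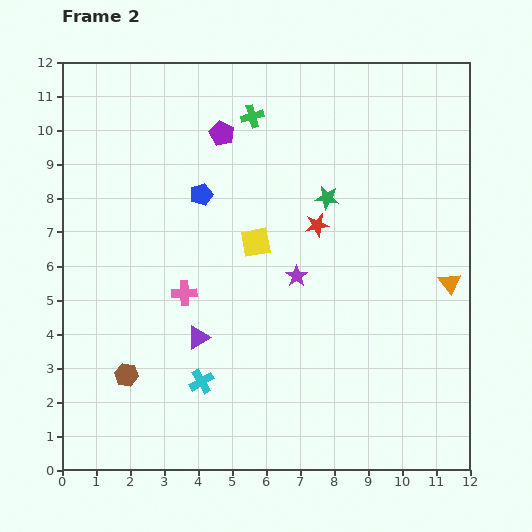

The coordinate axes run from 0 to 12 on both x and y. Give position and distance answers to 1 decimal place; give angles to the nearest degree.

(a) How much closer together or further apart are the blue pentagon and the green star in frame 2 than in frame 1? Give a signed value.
-5.7

Distance in frame 1: 9.4. Distance in frame 2: 3.7.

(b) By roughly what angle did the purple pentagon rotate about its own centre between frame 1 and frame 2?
27° clockwise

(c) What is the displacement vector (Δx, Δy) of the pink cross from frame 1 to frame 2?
(-1.6, -4.4)

The pink cross was at (5.2, 9.6) in frame 1 and (3.6, 5.2) in frame 2.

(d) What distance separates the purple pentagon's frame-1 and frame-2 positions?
2.7

The purple pentagon moved from (5.0, 7.2) to (4.7, 9.9), a distance of √(0.3² + 2.7²) ≈ 2.7.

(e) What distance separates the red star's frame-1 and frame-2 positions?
3.2

The red star moved from (9.7, 9.5) to (7.5, 7.2), a distance of √(2.2² + 2.3²) ≈ 3.2.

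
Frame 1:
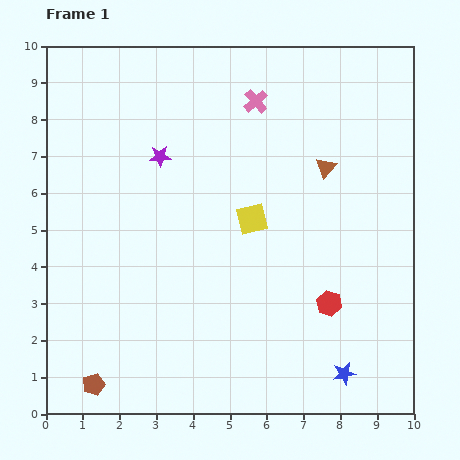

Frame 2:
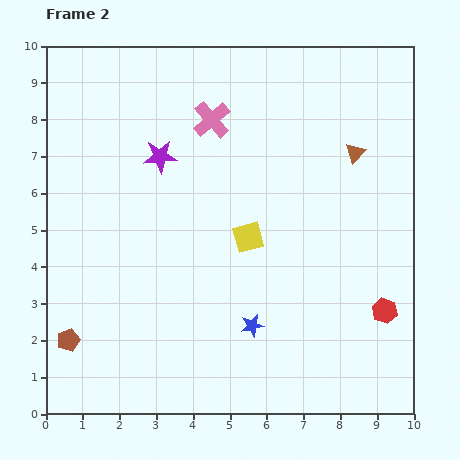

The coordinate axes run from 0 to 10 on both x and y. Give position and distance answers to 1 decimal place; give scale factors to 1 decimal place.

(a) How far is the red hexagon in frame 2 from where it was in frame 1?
1.5

The red hexagon moved from (7.7, 3.0) to (9.2, 2.8), a distance of √(1.5² + 0.2²) ≈ 1.5.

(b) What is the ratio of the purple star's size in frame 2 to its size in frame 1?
1.6×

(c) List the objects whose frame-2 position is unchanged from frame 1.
the purple star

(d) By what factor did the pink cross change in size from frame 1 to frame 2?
1.6×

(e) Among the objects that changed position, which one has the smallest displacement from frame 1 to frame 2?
the yellow square

(moved 0.5)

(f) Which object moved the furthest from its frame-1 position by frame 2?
the blue star

(moved 2.8; next 1.5)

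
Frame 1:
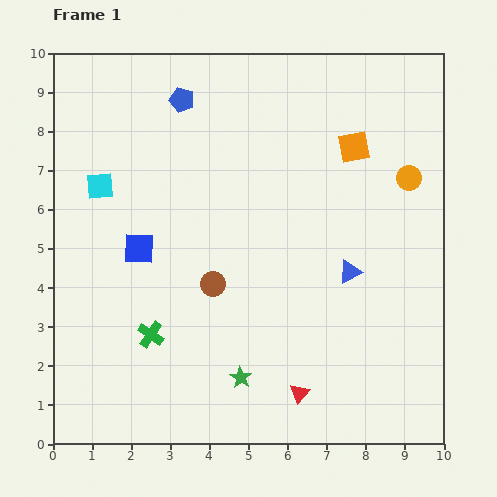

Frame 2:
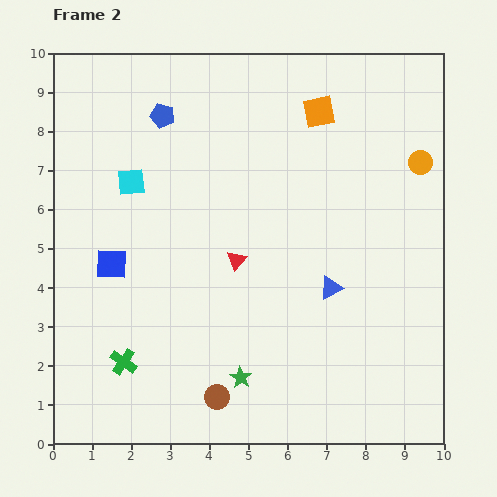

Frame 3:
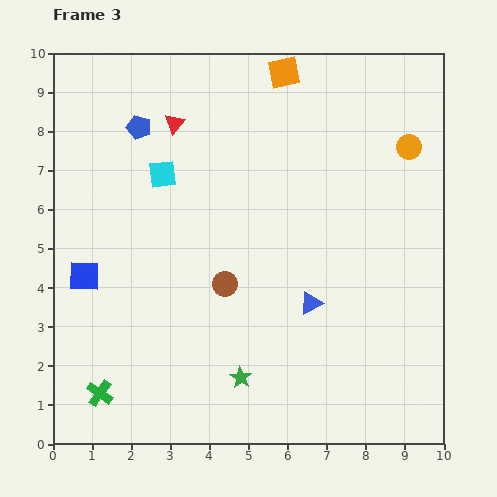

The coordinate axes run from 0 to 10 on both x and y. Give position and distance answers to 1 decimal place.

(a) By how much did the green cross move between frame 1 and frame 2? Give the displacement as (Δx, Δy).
(-0.7, -0.7)

The green cross was at (2.5, 2.8) in frame 1 and (1.8, 2.1) in frame 2.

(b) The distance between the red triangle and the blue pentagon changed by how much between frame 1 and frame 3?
-7.2

Distance in frame 1: 8.1. Distance in frame 3: 0.9.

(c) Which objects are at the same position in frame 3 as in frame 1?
the green star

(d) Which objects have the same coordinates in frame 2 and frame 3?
the green star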